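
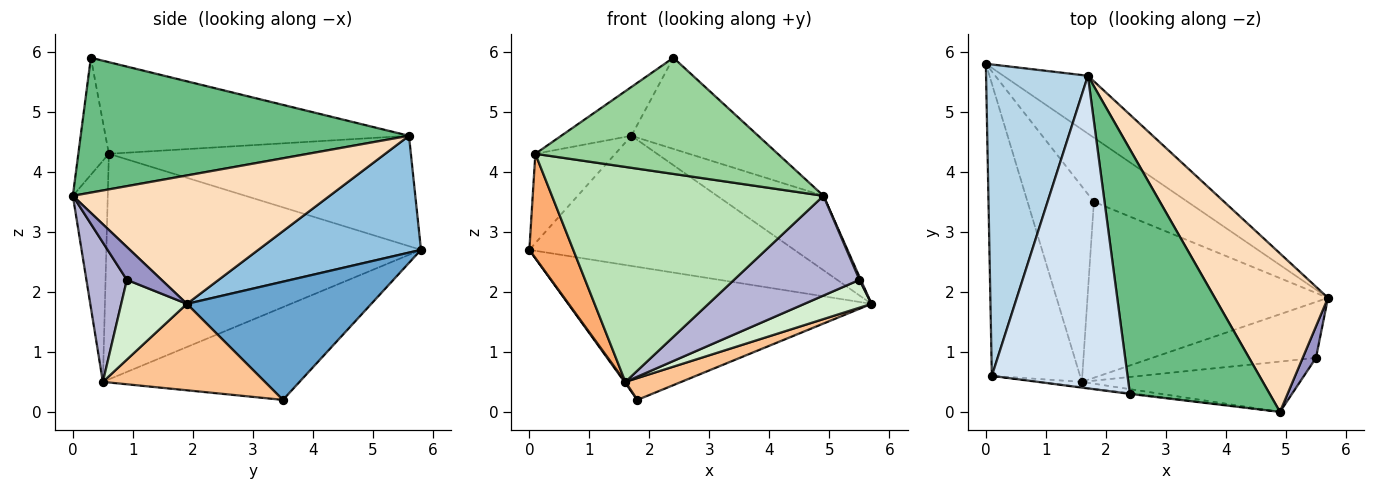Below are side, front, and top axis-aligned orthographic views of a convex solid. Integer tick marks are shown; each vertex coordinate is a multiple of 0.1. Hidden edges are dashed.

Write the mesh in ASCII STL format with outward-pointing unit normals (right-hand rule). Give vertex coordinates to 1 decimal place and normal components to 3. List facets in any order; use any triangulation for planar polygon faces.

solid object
 facet normal 0.480 0.790 -0.381
  outer loop
   vertex 1.8 3.5 0.2
   vertex 0.0 5.8 2.7
   vertex 5.7 1.9 1.8
  endloop
 endfacet
 facet normal 0.489 0.797 -0.354
  outer loop
   vertex 1.7 5.6 4.6
   vertex 5.7 1.9 1.8
   vertex 0.0 5.8 2.7
  endloop
 endfacet
 facet normal -0.721 0.191 0.666
  outer loop
   vertex 1.7 5.6 4.6
   vertex 0.0 5.8 2.7
   vertex 0.1 0.6 4.3
  endloop
 endfacet
 facet normal -0.555 0.128 0.822
  outer loop
   vertex 1.7 5.6 4.6
   vertex 0.1 0.6 4.3
   vertex 2.4 0.3 5.9
  endloop
 endfacet
 facet normal -0.813 -0.004 -0.582
  outer loop
   vertex 1.6 0.5 0.5
   vertex 0.0 5.8 2.7
   vertex 1.8 3.5 0.2
  endloop
 endfacet
 facet normal -0.924 -0.129 -0.361
  outer loop
   vertex 1.6 0.5 0.5
   vertex 0.1 0.6 4.3
   vertex 0.0 5.8 2.7
  endloop
 endfacet
 facet normal 0.336 -0.116 -0.935
  outer loop
   vertex 1.6 0.5 0.5
   vertex 1.8 3.5 0.2
   vertex 5.7 1.9 1.8
  endloop
 endfacet
 facet normal 0.716 0.297 0.631
  outer loop
   vertex 4.9 0.0 3.6
   vertex 5.7 1.9 1.8
   vertex 1.7 5.6 4.6
  endloop
 endfacet
 facet normal 0.671 0.259 0.695
  outer loop
   vertex 4.9 0.0 3.6
   vertex 1.7 5.6 4.6
   vertex 2.4 0.3 5.9
  endloop
 endfacet
 facet normal -0.125 -0.992 -0.006
  outer loop
   vertex 4.9 0.0 3.6
   vertex 2.4 0.3 5.9
   vertex 0.1 0.6 4.3
  endloop
 endfacet
 facet normal -0.127 -0.992 -0.024
  outer loop
   vertex 4.9 0.0 3.6
   vertex 0.1 0.6 4.3
   vertex 1.6 0.5 0.5
  endloop
 endfacet
 facet normal 0.400 -0.408 -0.821
  outer loop
   vertex 5.5 0.9 2.2
   vertex 1.6 0.5 0.5
   vertex 5.7 1.9 1.8
  endloop
 endfacet
 facet normal 0.927 -0.036 0.374
  outer loop
   vertex 5.5 0.9 2.2
   vertex 5.7 1.9 1.8
   vertex 4.9 0.0 3.6
  endloop
 endfacet
 facet normal 0.277 -0.858 -0.433
  outer loop
   vertex 5.5 0.9 2.2
   vertex 4.9 0.0 3.6
   vertex 1.6 0.5 0.5
  endloop
 endfacet
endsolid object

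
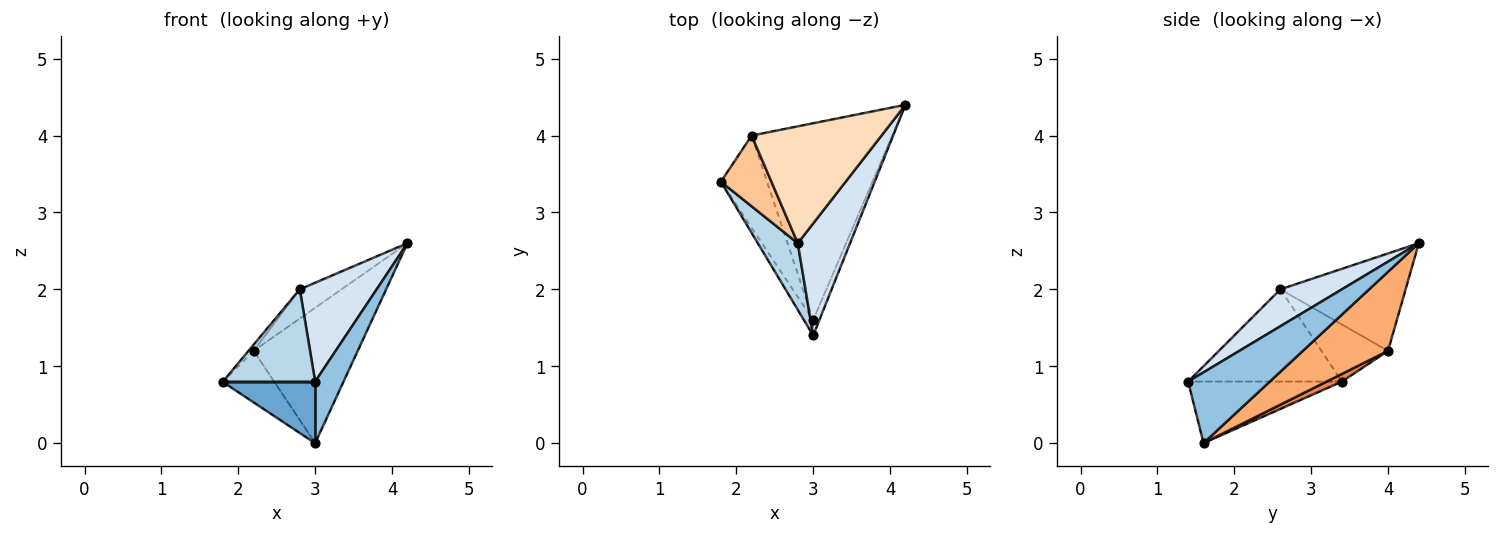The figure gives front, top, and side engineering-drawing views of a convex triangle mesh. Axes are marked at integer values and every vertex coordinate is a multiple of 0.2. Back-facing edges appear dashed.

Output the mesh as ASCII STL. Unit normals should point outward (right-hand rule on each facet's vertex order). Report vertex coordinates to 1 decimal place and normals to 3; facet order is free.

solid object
 facet normal -0.850 -0.510 -0.128
  outer loop
   vertex 3.0 1.6 0.0
   vertex 3.0 1.4 0.8
   vertex 1.8 3.4 0.8
  endloop
 endfacet
 facet normal 0.941 -0.327 -0.082
  outer loop
   vertex 3.0 1.6 0.0
   vertex 4.2 4.4 2.6
   vertex 3.0 1.4 0.8
  endloop
 endfacet
 facet normal -0.804 -0.482 0.348
  outer loop
   vertex 2.8 2.6 2.0
   vertex 1.8 3.4 0.8
   vertex 3.0 1.4 0.8
  endloop
 endfacet
 facet normal 0.468 -0.585 0.663
  outer loop
   vertex 2.8 2.6 2.0
   vertex 3.0 1.4 0.8
   vertex 4.2 4.4 2.6
  endloop
 endfacet
 facet normal 0.144 0.481 -0.865
  outer loop
   vertex 2.2 4.0 1.2
   vertex 3.0 1.6 0.0
   vertex 1.8 3.4 0.8
  endloop
 endfacet
 facet normal 0.421 0.514 -0.748
  outer loop
   vertex 2.2 4.0 1.2
   vertex 4.2 4.4 2.6
   vertex 3.0 1.6 0.0
  endloop
 endfacet
 facet normal -0.748 0.058 0.661
  outer loop
   vertex 2.2 4.0 1.2
   vertex 1.8 3.4 0.8
   vertex 2.8 2.6 2.0
  endloop
 endfacet
 facet normal -0.588 0.196 0.784
  outer loop
   vertex 2.2 4.0 1.2
   vertex 2.8 2.6 2.0
   vertex 4.2 4.4 2.6
  endloop
 endfacet
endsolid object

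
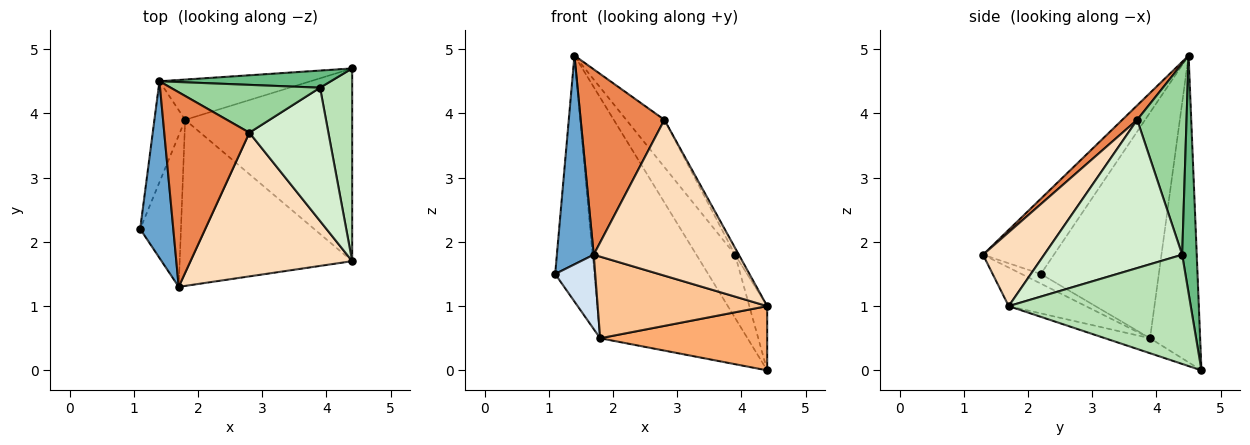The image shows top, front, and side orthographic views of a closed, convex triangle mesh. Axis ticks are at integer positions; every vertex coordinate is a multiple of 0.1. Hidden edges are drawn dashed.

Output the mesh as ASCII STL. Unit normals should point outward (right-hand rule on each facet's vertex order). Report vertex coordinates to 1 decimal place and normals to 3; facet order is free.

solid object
 facet normal -0.826 -0.430 0.364
  outer loop
   vertex 1.7 1.3 1.8
   vertex 1.4 4.5 4.9
   vertex 1.1 2.2 1.5
  endloop
 endfacet
 facet normal -0.941 0.312 -0.128
  outer loop
   vertex 1.8 3.9 0.5
   vertex 1.1 2.2 1.5
   vertex 1.4 4.5 4.9
  endloop
 endfacet
 facet normal -0.318 0.935 -0.156
  outer loop
   vertex 1.8 3.9 0.5
   vertex 1.4 4.5 4.9
   vertex 4.4 4.7 0.0
  endloop
 endfacet
 facet normal -0.208 -0.431 -0.878
  outer loop
   vertex 1.8 3.9 0.5
   vertex 1.7 1.3 1.8
   vertex 1.1 2.2 1.5
  endloop
 endfacet
 facet normal 0.122 -0.685 0.719
  outer loop
   vertex 2.8 3.7 3.9
   vertex 1.4 4.5 4.9
   vertex 1.7 1.3 1.8
  endloop
 endfacet
 facet normal -0.085 -0.315 -0.945
  outer loop
   vertex 4.4 1.7 1.0
   vertex 1.8 3.9 0.5
   vertex 4.4 4.7 0.0
  endloop
 endfacet
 facet normal -0.197 -0.432 -0.880
  outer loop
   vertex 4.4 1.7 1.0
   vertex 1.7 1.3 1.8
   vertex 1.8 3.9 0.5
  endloop
 endfacet
 facet normal 0.296 -0.702 0.648
  outer loop
   vertex 4.4 1.7 1.0
   vertex 2.8 3.7 3.9
   vertex 1.7 1.3 1.8
  endloop
 endfacet
 facet normal 0.341 0.907 0.246
  outer loop
   vertex 3.9 4.4 1.8
   vertex 4.4 4.7 0.0
   vertex 1.4 4.5 4.9
  endloop
 endfacet
 facet normal 0.673 0.520 0.526
  outer loop
   vertex 3.9 4.4 1.8
   vertex 1.4 4.5 4.9
   vertex 2.8 3.7 3.9
  endloop
 endfacet
 facet normal 0.955 0.094 0.281
  outer loop
   vertex 3.9 4.4 1.8
   vertex 4.4 1.7 1.0
   vertex 4.4 4.7 0.0
  endloop
 endfacet
 facet normal 0.882 0.024 0.470
  outer loop
   vertex 3.9 4.4 1.8
   vertex 2.8 3.7 3.9
   vertex 4.4 1.7 1.0
  endloop
 endfacet
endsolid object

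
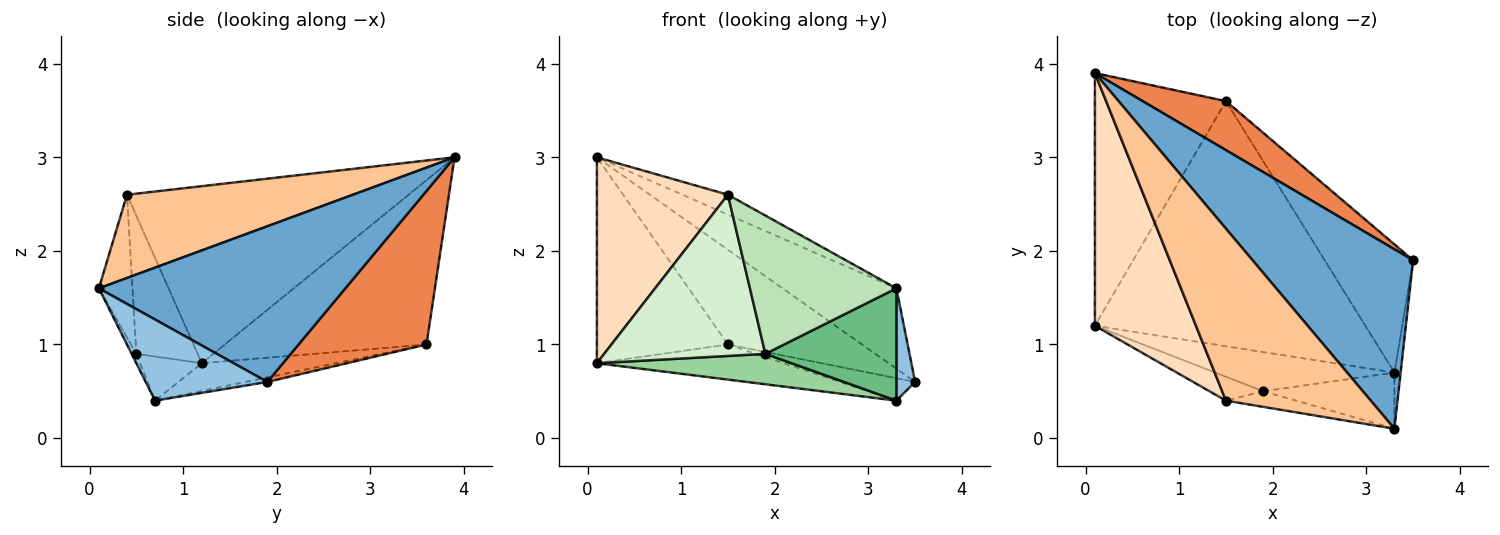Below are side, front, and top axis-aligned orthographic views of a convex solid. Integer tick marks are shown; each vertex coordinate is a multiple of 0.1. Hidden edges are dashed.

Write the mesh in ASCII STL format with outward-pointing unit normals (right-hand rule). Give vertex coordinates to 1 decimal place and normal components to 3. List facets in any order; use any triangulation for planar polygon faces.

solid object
 facet normal 0.663 0.306 0.684
  outer loop
   vertex 3.3 0.1 1.6
   vertex 3.5 1.9 0.6
   vertex 0.1 3.9 3.0
  endloop
 endfacet
 facet normal 0.986 -0.152 -0.076
  outer loop
   vertex 3.3 0.7 0.4
   vertex 3.5 1.9 0.6
   vertex 3.3 0.1 1.6
  endloop
 endfacet
 facet normal -0.050 0.172 -0.984
  outer loop
   vertex 1.5 3.6 1.0
   vertex 3.5 1.9 0.6
   vertex 3.3 0.7 0.4
  endloop
 endfacet
 facet normal -0.101 0.141 -0.985
  outer loop
   vertex 1.5 3.6 1.0
   vertex 3.3 0.7 0.4
   vertex 0.1 1.2 0.8
  endloop
 endfacet
 facet normal 0.646 0.678 0.351
  outer loop
   vertex 1.5 3.6 1.0
   vertex 0.1 3.9 3.0
   vertex 3.5 1.9 0.6
  endloop
 endfacet
 facet normal -0.697 0.453 -0.556
  outer loop
   vertex 1.5 3.6 1.0
   vertex 0.1 1.2 0.8
   vertex 0.1 3.9 3.0
  endloop
 endfacet
 facet normal 0.496 0.100 0.863
  outer loop
   vertex 1.5 0.4 2.6
   vertex 3.3 0.1 1.6
   vertex 0.1 3.9 3.0
  endloop
 endfacet
 facet normal -0.805 -0.375 0.460
  outer loop
   vertex 1.5 0.4 2.6
   vertex 0.1 3.9 3.0
   vertex 0.1 1.2 0.8
  endloop
 endfacet
 facet normal -0.032 -0.894 -0.447
  outer loop
   vertex 1.9 0.5 0.9
   vertex 3.3 0.7 0.4
   vertex 3.3 0.1 1.6
  endloop
 endfacet
 facet normal -0.191 -0.602 -0.775
  outer loop
   vertex 1.9 0.5 0.9
   vertex 0.1 1.2 0.8
   vertex 3.3 0.7 0.4
  endloop
 endfacet
 facet normal -0.222 -0.969 -0.109
  outer loop
   vertex 1.9 0.5 0.9
   vertex 3.3 0.1 1.6
   vertex 1.5 0.4 2.6
  endloop
 endfacet
 facet normal -0.352 -0.926 -0.137
  outer loop
   vertex 1.9 0.5 0.9
   vertex 1.5 0.4 2.6
   vertex 0.1 1.2 0.8
  endloop
 endfacet
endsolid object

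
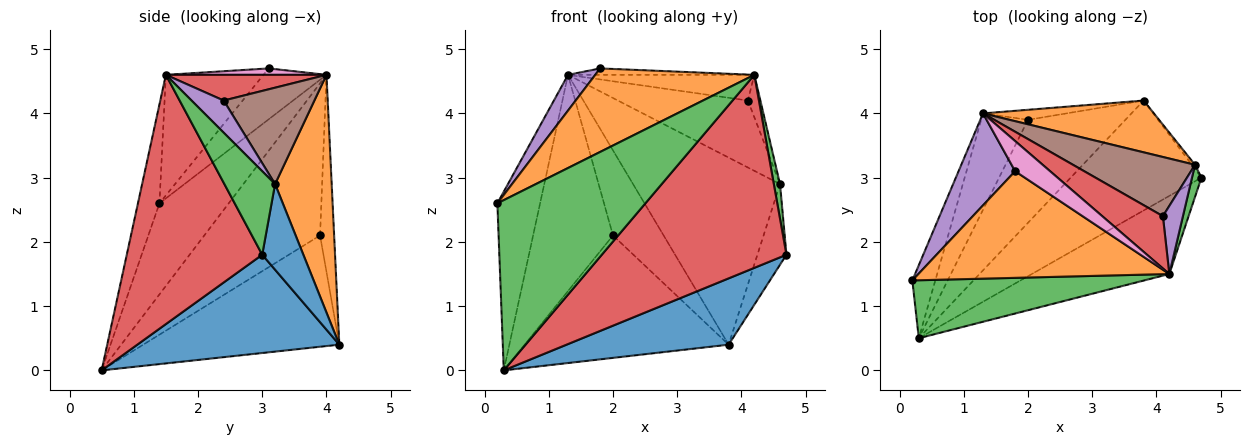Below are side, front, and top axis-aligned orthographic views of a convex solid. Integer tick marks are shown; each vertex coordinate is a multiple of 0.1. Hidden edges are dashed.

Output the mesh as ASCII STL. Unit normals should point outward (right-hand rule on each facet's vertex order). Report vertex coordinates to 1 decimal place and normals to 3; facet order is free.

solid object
 facet normal 0.541 -0.434 -0.720
  outer loop
   vertex 0.3 0.5 0.0
   vertex 3.8 4.2 0.4
   vertex 4.7 3.0 1.8
  endloop
 endfacet
 facet normal -0.354 -0.577 0.736
  outer loop
   vertex 4.2 1.5 4.6
   vertex 1.8 3.1 4.7
   vertex 0.2 1.4 2.6
  endloop
 endfacet
 facet normal -0.136 -0.938 0.319
  outer loop
   vertex 4.2 1.5 4.6
   vertex 0.2 1.4 2.6
   vertex 0.3 0.5 0.0
  endloop
 endfacet
 facet normal 0.562 -0.766 -0.310
  outer loop
   vertex 4.2 1.5 4.6
   vertex 0.3 0.5 0.0
   vertex 4.7 3.0 1.8
  endloop
 endfacet
 facet normal -0.643 -0.278 0.714
  outer loop
   vertex 1.3 4.0 4.6
   vertex 0.2 1.4 2.6
   vertex 1.8 3.1 4.7
  endloop
 endfacet
 facet normal -0.832 0.513 -0.210
  outer loop
   vertex 1.3 4.0 4.6
   vertex 0.3 0.5 0.0
   vertex 0.2 1.4 2.6
  endloop
 endfacet
 facet normal 0.177 0.205 0.963
  outer loop
   vertex 1.3 4.0 4.6
   vertex 1.8 3.1 4.7
   vertex 4.2 1.5 4.6
  endloop
 endfacet
 facet normal -0.592 0.617 -0.519
  outer loop
   vertex 2.0 3.9 2.1
   vertex 3.8 4.2 0.4
   vertex 0.3 0.5 0.0
  endloop
 endfacet
 facet normal -0.266 0.957 -0.113
  outer loop
   vertex 2.0 3.9 2.1
   vertex 1.3 4.0 4.6
   vertex 3.8 4.2 0.4
  endloop
 endfacet
 facet normal -0.798 0.551 -0.245
  outer loop
   vertex 2.0 3.9 2.1
   vertex 0.3 0.5 0.0
   vertex 1.3 4.0 4.6
  endloop
 endfacet
 facet normal 0.816 0.577 -0.031
  outer loop
   vertex 4.6 3.2 2.9
   vertex 4.7 3.0 1.8
   vertex 3.8 4.2 0.4
  endloop
 endfacet
 facet normal 0.348 0.904 0.250
  outer loop
   vertex 4.6 3.2 2.9
   vertex 3.8 4.2 0.4
   vertex 1.3 4.0 4.6
  endloop
 endfacet
 facet normal 0.986 -0.121 0.112
  outer loop
   vertex 4.6 3.2 2.9
   vertex 4.2 1.5 4.6
   vertex 4.7 3.0 1.8
  endloop
 endfacet
 facet normal 0.355 0.412 0.839
  outer loop
   vertex 4.1 2.4 4.2
   vertex 1.3 4.0 4.6
   vertex 4.2 1.5 4.6
  endloop
 endfacet
 facet normal 0.806 0.313 0.503
  outer loop
   vertex 4.1 2.4 4.2
   vertex 4.2 1.5 4.6
   vertex 4.6 3.2 2.9
  endloop
 endfacet
 facet normal 0.463 0.664 0.587
  outer loop
   vertex 4.1 2.4 4.2
   vertex 4.6 3.2 2.9
   vertex 1.3 4.0 4.6
  endloop
 endfacet
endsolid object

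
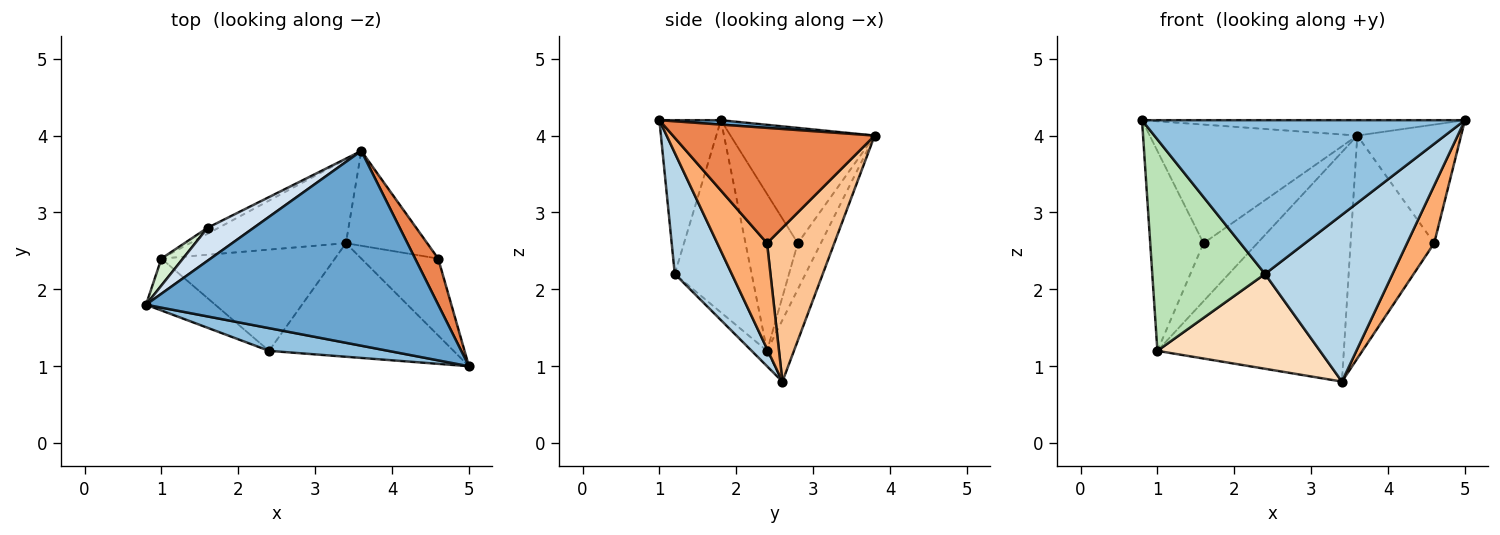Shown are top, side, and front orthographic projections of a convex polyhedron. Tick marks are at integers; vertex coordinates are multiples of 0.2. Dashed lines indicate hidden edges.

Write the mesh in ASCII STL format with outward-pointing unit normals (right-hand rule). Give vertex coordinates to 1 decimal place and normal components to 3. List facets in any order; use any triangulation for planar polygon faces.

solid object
 facet normal 0.015 0.079 0.997
  outer loop
   vertex 3.6 3.8 4.0
   vertex 0.8 1.8 4.2
   vertex 5.0 1.0 4.2
  endloop
 endfacet
 facet normal -0.185 -0.972 0.144
  outer loop
   vertex 2.4 1.2 2.2
   vertex 5.0 1.0 4.2
   vertex 0.8 1.8 4.2
  endloop
 endfacet
 facet normal 0.346 -0.775 -0.528
  outer loop
   vertex 2.4 1.2 2.2
   vertex 3.4 2.6 0.8
   vertex 5.0 1.0 4.2
  endloop
 endfacet
 facet normal -0.556 0.801 0.222
  outer loop
   vertex 1.6 2.8 2.6
   vertex 0.8 1.8 4.2
   vertex 3.6 3.8 4.0
  endloop
 endfacet
 facet normal 0.876 0.450 0.175
  outer loop
   vertex 4.6 2.4 2.6
   vertex 3.6 3.8 4.0
   vertex 5.0 1.0 4.2
  endloop
 endfacet
 facet normal 0.740 -0.404 -0.538
  outer loop
   vertex 4.6 2.4 2.6
   vertex 5.0 1.0 4.2
   vertex 3.4 2.6 0.8
  endloop
 endfacet
 facet normal 0.595 0.740 -0.315
  outer loop
   vertex 4.6 2.4 2.6
   vertex 3.4 2.6 0.8
   vertex 3.6 3.8 4.0
  endloop
 endfacet
 facet normal -0.065 -0.682 -0.728
  outer loop
   vertex 1.0 2.4 1.2
   vertex 3.4 2.6 0.8
   vertex 2.4 1.2 2.2
  endloop
 endfacet
 facet normal -0.134 0.931 -0.341
  outer loop
   vertex 1.0 2.4 1.2
   vertex 3.6 3.8 4.0
   vertex 3.4 2.6 0.8
  endloop
 endfacet
 facet normal -0.392 0.915 -0.093
  outer loop
   vertex 1.0 2.4 1.2
   vertex 1.6 2.8 2.6
   vertex 3.6 3.8 4.0
  endloop
 endfacet
 facet normal -0.552 -0.810 -0.199
  outer loop
   vertex 1.0 2.4 1.2
   vertex 2.4 1.2 2.2
   vertex 0.8 1.8 4.2
  endloop
 endfacet
 facet normal -0.697 0.711 0.096
  outer loop
   vertex 1.0 2.4 1.2
   vertex 0.8 1.8 4.2
   vertex 1.6 2.8 2.6
  endloop
 endfacet
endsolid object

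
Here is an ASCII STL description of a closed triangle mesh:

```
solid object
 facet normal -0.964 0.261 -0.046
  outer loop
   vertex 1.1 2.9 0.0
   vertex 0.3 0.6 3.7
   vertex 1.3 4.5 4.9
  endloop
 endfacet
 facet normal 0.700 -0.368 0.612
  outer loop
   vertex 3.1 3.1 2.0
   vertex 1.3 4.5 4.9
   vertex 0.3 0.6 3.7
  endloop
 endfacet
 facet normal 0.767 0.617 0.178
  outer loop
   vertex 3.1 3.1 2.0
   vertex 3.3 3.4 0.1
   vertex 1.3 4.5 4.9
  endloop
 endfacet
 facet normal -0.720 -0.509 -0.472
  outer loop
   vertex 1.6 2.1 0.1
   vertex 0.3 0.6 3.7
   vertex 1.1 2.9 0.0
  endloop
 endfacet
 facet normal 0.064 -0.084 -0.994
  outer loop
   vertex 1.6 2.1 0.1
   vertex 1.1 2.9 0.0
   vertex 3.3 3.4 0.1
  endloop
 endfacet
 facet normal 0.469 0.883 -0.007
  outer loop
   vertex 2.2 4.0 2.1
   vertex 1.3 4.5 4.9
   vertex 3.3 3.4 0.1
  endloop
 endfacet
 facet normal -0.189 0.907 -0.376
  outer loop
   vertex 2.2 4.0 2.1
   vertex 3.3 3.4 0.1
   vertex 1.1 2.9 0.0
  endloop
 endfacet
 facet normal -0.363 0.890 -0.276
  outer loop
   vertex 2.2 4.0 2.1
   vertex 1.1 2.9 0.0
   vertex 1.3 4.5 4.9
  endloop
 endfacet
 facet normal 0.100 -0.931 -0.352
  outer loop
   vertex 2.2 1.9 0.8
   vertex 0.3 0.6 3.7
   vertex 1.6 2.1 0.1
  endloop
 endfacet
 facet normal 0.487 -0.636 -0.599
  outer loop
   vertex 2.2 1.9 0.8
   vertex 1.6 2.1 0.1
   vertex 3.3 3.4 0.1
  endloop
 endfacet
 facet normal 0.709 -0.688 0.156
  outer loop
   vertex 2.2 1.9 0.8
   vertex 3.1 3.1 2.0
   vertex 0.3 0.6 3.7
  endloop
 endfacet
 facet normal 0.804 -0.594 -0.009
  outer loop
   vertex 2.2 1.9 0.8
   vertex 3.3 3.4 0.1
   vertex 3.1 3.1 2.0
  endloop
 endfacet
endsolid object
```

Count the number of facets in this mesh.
12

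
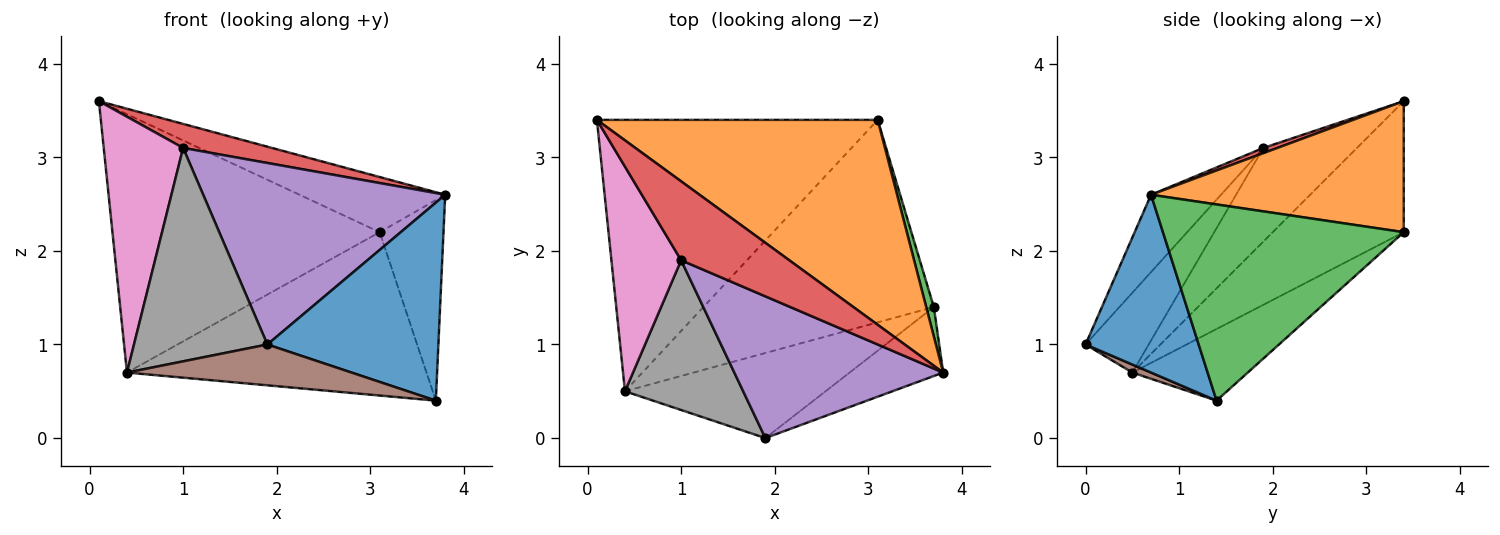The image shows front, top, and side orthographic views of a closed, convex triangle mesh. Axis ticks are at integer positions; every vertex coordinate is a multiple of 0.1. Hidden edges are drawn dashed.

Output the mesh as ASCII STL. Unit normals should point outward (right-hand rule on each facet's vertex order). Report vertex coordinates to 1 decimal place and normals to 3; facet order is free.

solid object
 facet normal 0.530 -0.801 -0.279
  outer loop
   vertex 3.7 1.4 0.4
   vertex 3.8 0.7 2.6
   vertex 1.9 0.0 1.0
  endloop
 endfacet
 facet normal 0.411 0.237 0.880
  outer loop
   vertex 3.1 3.4 2.2
   vertex 0.1 3.4 3.6
   vertex 3.8 0.7 2.6
  endloop
 endfacet
 facet normal 0.966 0.256 0.038
  outer loop
   vertex 3.1 3.4 2.2
   vertex 3.8 0.7 2.6
   vertex 3.7 1.4 0.4
  endloop
 endfacet
 facet normal 0.046 -0.291 0.956
  outer loop
   vertex 1.0 1.9 3.1
   vertex 3.8 0.7 2.6
   vertex 0.1 3.4 3.6
  endloop
 endfacet
 facet normal -0.222 -0.768 0.600
  outer loop
   vertex 1.0 1.9 3.1
   vertex 1.9 0.0 1.0
   vertex 3.8 0.7 2.6
  endloop
 endfacet
 facet normal 0.036 -0.432 -0.901
  outer loop
   vertex 0.4 0.5 0.7
   vertex 3.7 1.4 0.4
   vertex 1.9 0.0 1.0
  endloop
 endfacet
 facet normal -0.663 -0.562 0.494
  outer loop
   vertex 0.4 0.5 0.7
   vertex 1.0 1.9 3.1
   vertex 0.1 3.4 3.6
  endloop
 endfacet
 facet normal -0.362 -0.763 0.536
  outer loop
   vertex 0.4 0.5 0.7
   vertex 1.9 0.0 1.0
   vertex 1.0 1.9 3.1
  endloop
 endfacet
 facet normal -0.320 0.653 -0.686
  outer loop
   vertex 0.4 0.5 0.7
   vertex 0.1 3.4 3.6
   vertex 3.1 3.4 2.2
  endloop
 endfacet
 facet normal -0.235 0.610 -0.756
  outer loop
   vertex 0.4 0.5 0.7
   vertex 3.1 3.4 2.2
   vertex 3.7 1.4 0.4
  endloop
 endfacet
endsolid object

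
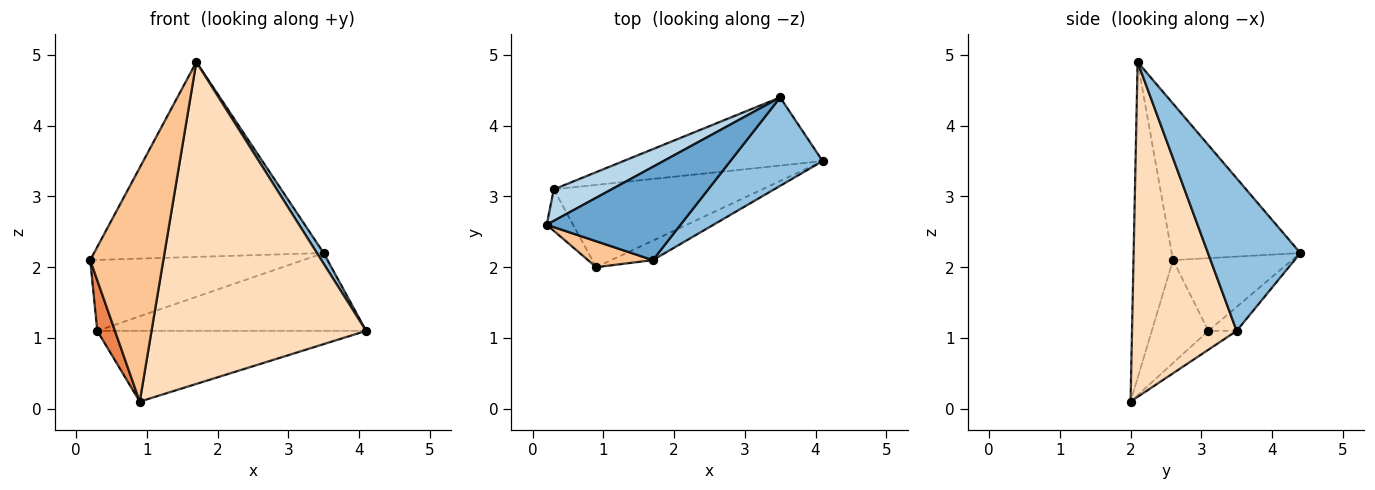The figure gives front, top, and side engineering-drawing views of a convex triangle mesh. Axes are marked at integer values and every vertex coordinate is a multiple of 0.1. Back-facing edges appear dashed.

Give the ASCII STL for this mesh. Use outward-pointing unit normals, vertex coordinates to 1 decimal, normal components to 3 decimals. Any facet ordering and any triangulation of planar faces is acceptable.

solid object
 facet normal -0.451 0.805 0.385
  outer loop
   vertex 1.7 2.1 4.9
   vertex 3.5 4.4 2.2
   vertex 0.2 2.6 2.1
  endloop
 endfacet
 facet normal 0.854 -0.062 0.517
  outer loop
   vertex 1.7 2.1 4.9
   vertex 4.1 3.5 1.1
   vertex 3.5 4.4 2.2
  endloop
 endfacet
 facet normal -0.455 0.814 0.361
  outer loop
   vertex 0.3 3.1 1.1
   vertex 0.2 2.6 2.1
   vertex 3.5 4.4 2.2
  endloop
 endfacet
 facet normal -0.079 0.750 -0.657
  outer loop
   vertex 0.3 3.1 1.1
   vertex 3.5 4.4 2.2
   vertex 4.1 3.5 1.1
  endloop
 endfacet
 facet normal -0.927 -0.290 -0.238
  outer loop
   vertex 0.9 2.0 0.1
   vertex 0.2 2.6 2.1
   vertex 0.3 3.1 1.1
  endloop
 endfacet
 facet normal -0.068 0.650 -0.757
  outer loop
   vertex 0.9 2.0 0.1
   vertex 0.3 3.1 1.1
   vertex 4.1 3.5 1.1
  endloop
 endfacet
 facet normal -0.473 -0.876 0.097
  outer loop
   vertex 0.9 2.0 0.1
   vertex 1.7 2.1 4.9
   vertex 0.2 2.6 2.1
  endloop
 endfacet
 facet normal 0.438 -0.898 -0.054
  outer loop
   vertex 0.9 2.0 0.1
   vertex 4.1 3.5 1.1
   vertex 1.7 2.1 4.9
  endloop
 endfacet
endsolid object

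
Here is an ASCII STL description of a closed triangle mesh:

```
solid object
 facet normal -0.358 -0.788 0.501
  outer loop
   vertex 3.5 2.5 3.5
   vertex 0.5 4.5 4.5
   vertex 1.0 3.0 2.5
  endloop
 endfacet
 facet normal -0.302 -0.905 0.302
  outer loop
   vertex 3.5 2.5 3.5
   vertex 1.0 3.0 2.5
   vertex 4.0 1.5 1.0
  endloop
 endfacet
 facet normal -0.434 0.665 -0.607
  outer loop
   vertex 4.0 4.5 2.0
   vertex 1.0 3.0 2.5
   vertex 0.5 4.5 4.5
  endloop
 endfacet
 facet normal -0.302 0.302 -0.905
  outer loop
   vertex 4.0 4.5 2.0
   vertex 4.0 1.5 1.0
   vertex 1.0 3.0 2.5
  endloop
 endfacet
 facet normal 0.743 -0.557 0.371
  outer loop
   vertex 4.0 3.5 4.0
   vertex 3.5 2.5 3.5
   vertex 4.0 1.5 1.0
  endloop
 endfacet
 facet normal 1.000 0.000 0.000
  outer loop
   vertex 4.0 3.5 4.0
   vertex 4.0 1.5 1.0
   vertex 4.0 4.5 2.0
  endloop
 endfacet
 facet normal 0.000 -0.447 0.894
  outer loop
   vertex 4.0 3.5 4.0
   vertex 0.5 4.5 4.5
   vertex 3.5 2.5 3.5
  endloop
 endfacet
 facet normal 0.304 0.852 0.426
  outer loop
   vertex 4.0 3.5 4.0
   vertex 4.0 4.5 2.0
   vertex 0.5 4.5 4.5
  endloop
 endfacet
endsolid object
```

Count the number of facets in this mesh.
8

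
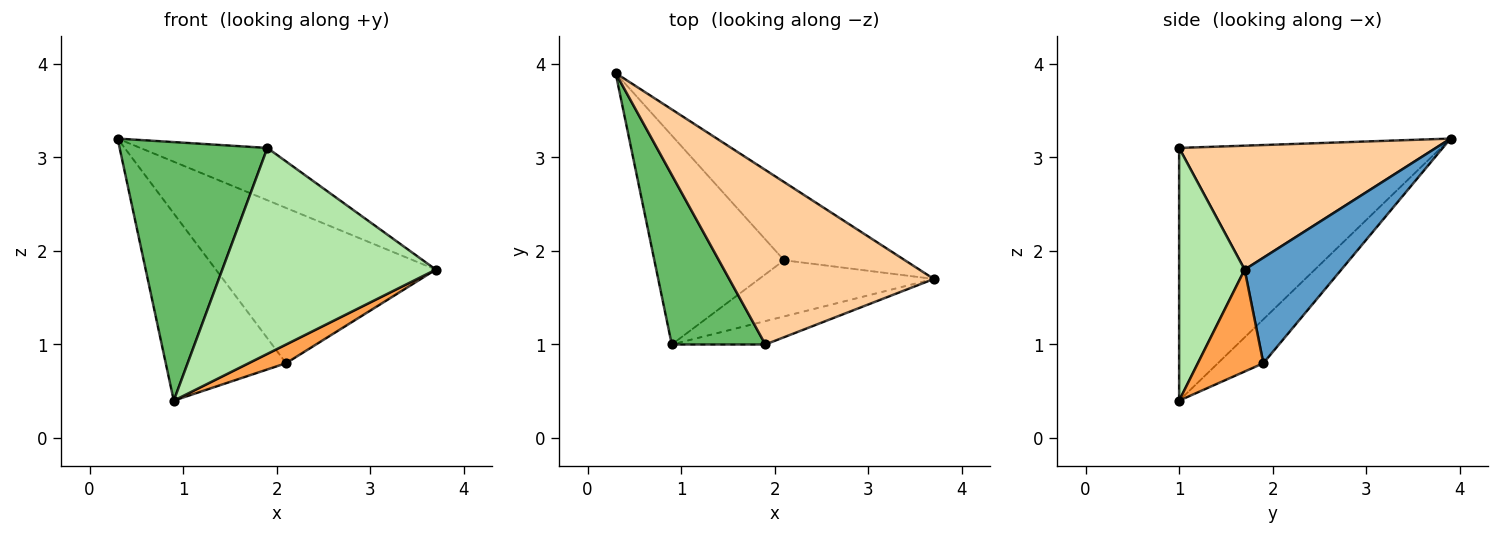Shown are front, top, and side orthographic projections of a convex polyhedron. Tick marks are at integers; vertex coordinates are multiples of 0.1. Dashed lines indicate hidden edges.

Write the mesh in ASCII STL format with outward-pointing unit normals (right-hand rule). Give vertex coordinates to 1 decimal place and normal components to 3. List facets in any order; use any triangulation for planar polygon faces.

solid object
 facet normal 0.366 0.831 -0.419
  outer loop
   vertex 2.1 1.9 0.8
   vertex 0.3 3.9 3.2
   vertex 3.7 1.7 1.8
  endloop
 endfacet
 facet normal -0.244 0.647 -0.722
  outer loop
   vertex 2.1 1.9 0.8
   vertex 0.9 1.0 0.4
   vertex 0.3 3.9 3.2
  endloop
 endfacet
 facet normal 0.484 -0.277 -0.830
  outer loop
   vertex 2.1 1.9 0.8
   vertex 3.7 1.7 1.8
   vertex 0.9 1.0 0.4
  endloop
 endfacet
 facet normal 0.502 0.248 0.829
  outer loop
   vertex 1.9 1.0 3.1
   vertex 3.7 1.7 1.8
   vertex 0.3 3.9 3.2
  endloop
 endfacet
 facet normal -0.829 -0.468 0.307
  outer loop
   vertex 1.9 1.0 3.1
   vertex 0.3 3.9 3.2
   vertex 0.9 1.0 0.4
  endloop
 endfacet
 facet normal 0.292 -0.950 -0.108
  outer loop
   vertex 1.9 1.0 3.1
   vertex 0.9 1.0 0.4
   vertex 3.7 1.7 1.8
  endloop
 endfacet
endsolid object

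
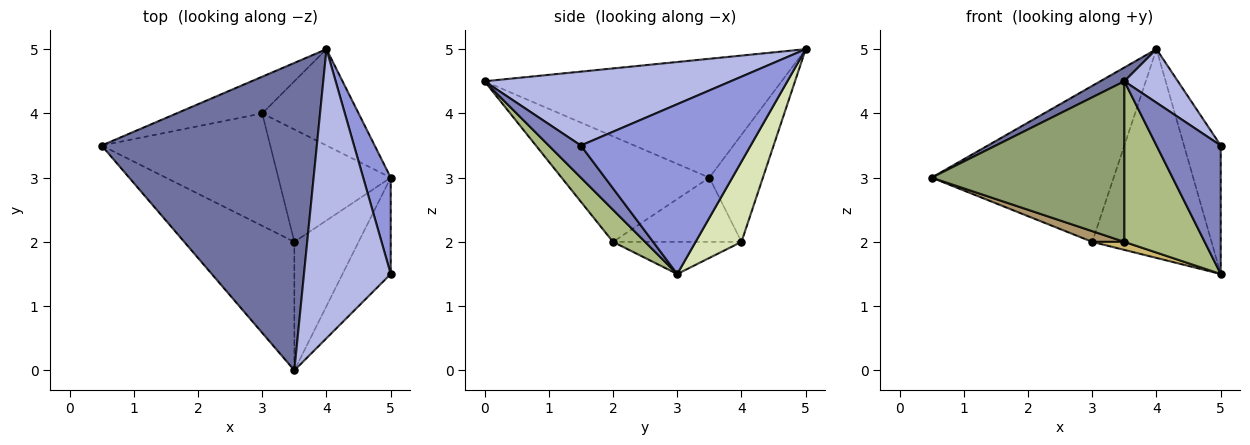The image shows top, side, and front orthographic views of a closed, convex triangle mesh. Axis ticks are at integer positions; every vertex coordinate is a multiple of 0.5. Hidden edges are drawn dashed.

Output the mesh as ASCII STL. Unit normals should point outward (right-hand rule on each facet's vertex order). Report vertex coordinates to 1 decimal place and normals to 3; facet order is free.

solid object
 facet normal -0.483 -0.039 0.875
  outer loop
   vertex 4.0 5.0 5.0
   vertex 0.5 3.5 3.0
   vertex 3.5 0.0 4.5
  endloop
 endfacet
 facet normal 0.371 -0.743 -0.557
  outer loop
   vertex 5.0 1.5 3.5
   vertex 3.5 0.0 4.5
   vertex 5.0 3.0 1.5
  endloop
 endfacet
 facet normal 0.965 0.209 0.157
  outer loop
   vertex 5.0 1.5 3.5
   vertex 5.0 3.0 1.5
   vertex 4.0 5.0 5.0
  endloop
 endfacet
 facet normal 0.642 -0.140 0.754
  outer loop
   vertex 5.0 1.5 3.5
   vertex 4.0 5.0 5.0
   vertex 3.5 0.0 4.5
  endloop
 endfacet
 facet normal -0.514 -0.670 -0.536
  outer loop
   vertex 3.5 2.0 2.0
   vertex 3.5 0.0 4.5
   vertex 0.5 3.5 3.0
  endloop
 endfacet
 facet normal 0.298 -0.745 -0.596
  outer loop
   vertex 3.5 2.0 2.0
   vertex 5.0 3.0 1.5
   vertex 3.5 0.0 4.5
  endloop
 endfacet
 facet normal -0.275 0.936 -0.220
  outer loop
   vertex 3.0 4.0 2.0
   vertex 0.5 3.5 3.0
   vertex 4.0 5.0 5.0
  endloop
 endfacet
 facet normal 0.330 0.857 -0.396
  outer loop
   vertex 3.0 4.0 2.0
   vertex 4.0 5.0 5.0
   vertex 5.0 3.0 1.5
  endloop
 endfacet
 facet normal -0.355 -0.089 -0.931
  outer loop
   vertex 3.0 4.0 2.0
   vertex 3.5 2.0 2.0
   vertex 0.5 3.5 3.0
  endloop
 endfacet
 facet normal -0.274 -0.069 -0.959
  outer loop
   vertex 3.0 4.0 2.0
   vertex 5.0 3.0 1.5
   vertex 3.5 2.0 2.0
  endloop
 endfacet
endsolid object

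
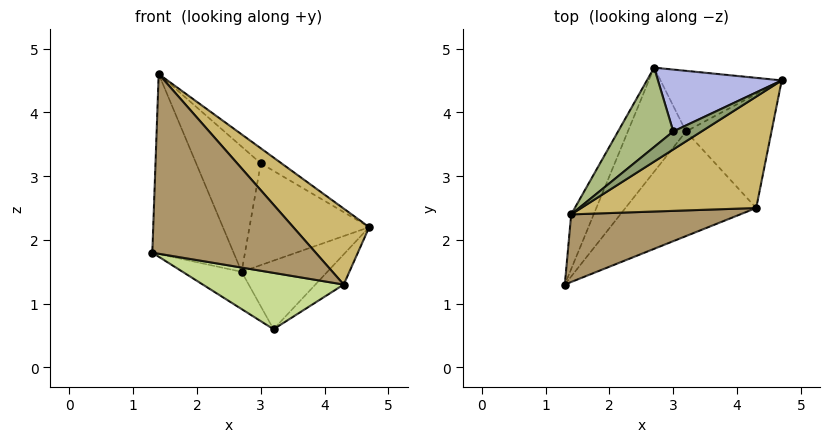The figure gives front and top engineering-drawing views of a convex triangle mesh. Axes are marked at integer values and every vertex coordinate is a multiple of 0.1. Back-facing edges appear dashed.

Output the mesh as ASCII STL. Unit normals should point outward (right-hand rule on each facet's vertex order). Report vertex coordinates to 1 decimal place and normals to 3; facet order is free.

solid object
 facet normal -0.922 0.370 -0.112
  outer loop
   vertex 1.4 2.4 4.6
   vertex 2.7 4.7 1.5
   vertex 1.3 1.3 1.8
  endloop
 endfacet
 facet normal -0.714 0.236 -0.659
  outer loop
   vertex 3.2 3.7 0.6
   vertex 1.3 1.3 1.8
   vertex 2.7 4.7 1.5
  endloop
 endfacet
 facet normal 0.293 0.716 -0.633
  outer loop
   vertex 3.2 3.7 0.6
   vertex 2.7 4.7 1.5
   vertex 4.7 4.5 2.2
  endloop
 endfacet
 facet normal -0.096 0.850 0.517
  outer loop
   vertex 3.0 3.7 3.2
   vertex 4.7 4.5 2.2
   vertex 2.7 4.7 1.5
  endloop
 endfacet
 facet normal 0.147 0.636 0.758
  outer loop
   vertex 3.0 3.7 3.2
   vertex 1.4 2.4 4.6
   vertex 4.7 4.5 2.2
  endloop
 endfacet
 facet normal -0.213 0.825 0.523
  outer loop
   vertex 3.0 3.7 3.2
   vertex 2.7 4.7 1.5
   vertex 1.4 2.4 4.6
  endloop
 endfacet
 facet normal 0.043 -0.474 -0.880
  outer loop
   vertex 4.3 2.5 1.3
   vertex 1.3 1.3 1.8
   vertex 3.2 3.7 0.6
  endloop
 endfacet
 facet normal 0.667 0.191 -0.720
  outer loop
   vertex 4.3 2.5 1.3
   vertex 3.2 3.7 0.6
   vertex 4.7 4.5 2.2
  endloop
 endfacet
 facet normal 0.397 -0.859 0.323
  outer loop
   vertex 4.3 2.5 1.3
   vertex 1.4 2.4 4.6
   vertex 1.3 1.3 1.8
  endloop
 endfacet
 facet normal 0.692 -0.407 0.596
  outer loop
   vertex 4.3 2.5 1.3
   vertex 4.7 4.5 2.2
   vertex 1.4 2.4 4.6
  endloop
 endfacet
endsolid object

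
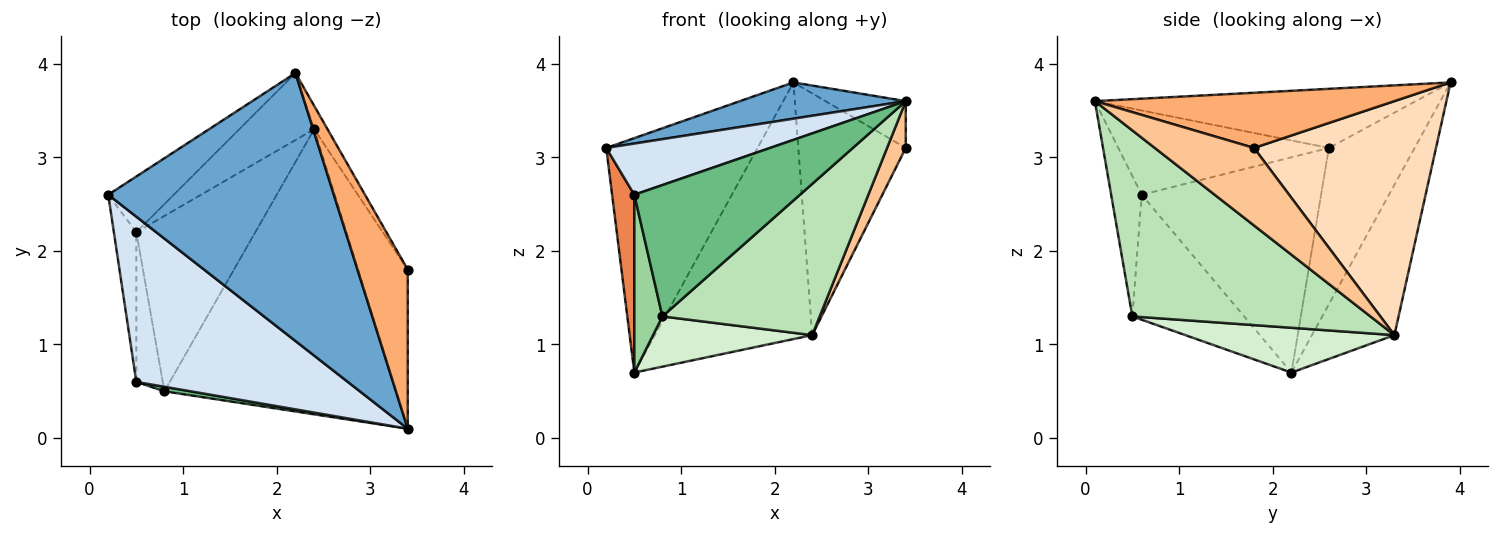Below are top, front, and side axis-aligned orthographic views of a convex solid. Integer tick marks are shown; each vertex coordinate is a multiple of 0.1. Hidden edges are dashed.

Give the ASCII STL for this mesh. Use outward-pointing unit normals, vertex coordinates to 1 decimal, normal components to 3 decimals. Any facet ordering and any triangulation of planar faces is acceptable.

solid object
 facet normal -0.251 -0.130 0.959
  outer loop
   vertex 2.2 3.9 3.8
   vertex 0.2 2.6 3.1
   vertex 3.4 0.1 3.6
  endloop
 endfacet
 facet normal -0.483 0.852 -0.202
  outer loop
   vertex 0.5 2.2 0.7
   vertex 0.2 2.6 3.1
   vertex 2.2 3.9 3.8
  endloop
 endfacet
 facet normal -0.452 0.863 -0.225
  outer loop
   vertex 2.4 3.3 1.1
   vertex 0.5 2.2 0.7
   vertex 2.2 3.9 3.8
  endloop
 endfacet
 facet normal -0.356 -0.277 0.893
  outer loop
   vertex 0.5 0.6 2.6
   vertex 3.4 0.1 3.6
   vertex 0.2 2.6 3.1
  endloop
 endfacet
 facet normal -0.987 -0.122 -0.103
  outer loop
   vertex 0.5 0.6 2.6
   vertex 0.2 2.6 3.1
   vertex 0.5 2.2 0.7
  endloop
 endfacet
 facet normal 0.725 0.194 0.661
  outer loop
   vertex 3.4 1.8 3.1
   vertex 2.2 3.9 3.8
   vertex 3.4 0.1 3.6
  endloop
 endfacet
 facet normal 0.831 -0.157 -0.533
  outer loop
   vertex 3.4 1.8 3.1
   vertex 3.4 0.1 3.6
   vertex 2.4 3.3 1.1
  endloop
 endfacet
 facet normal 0.860 0.508 -0.049
  outer loop
   vertex 3.4 1.8 3.1
   vertex 2.4 3.3 1.1
   vertex 2.2 3.9 3.8
  endloop
 endfacet
 facet normal -0.181 -0.983 0.034
  outer loop
   vertex 0.8 0.5 1.3
   vertex 3.4 0.1 3.6
   vertex 0.5 0.6 2.6
  endloop
 endfacet
 facet normal -0.950 -0.239 -0.201
  outer loop
   vertex 0.8 0.5 1.3
   vertex 0.5 0.6 2.6
   vertex 0.5 2.2 0.7
  endloop
 endfacet
 facet normal 0.579 -0.382 -0.721
  outer loop
   vertex 0.8 0.5 1.3
   vertex 2.4 3.3 1.1
   vertex 3.4 0.1 3.6
  endloop
 endfacet
 facet normal 0.340 -0.259 -0.904
  outer loop
   vertex 0.8 0.5 1.3
   vertex 0.5 2.2 0.7
   vertex 2.4 3.3 1.1
  endloop
 endfacet
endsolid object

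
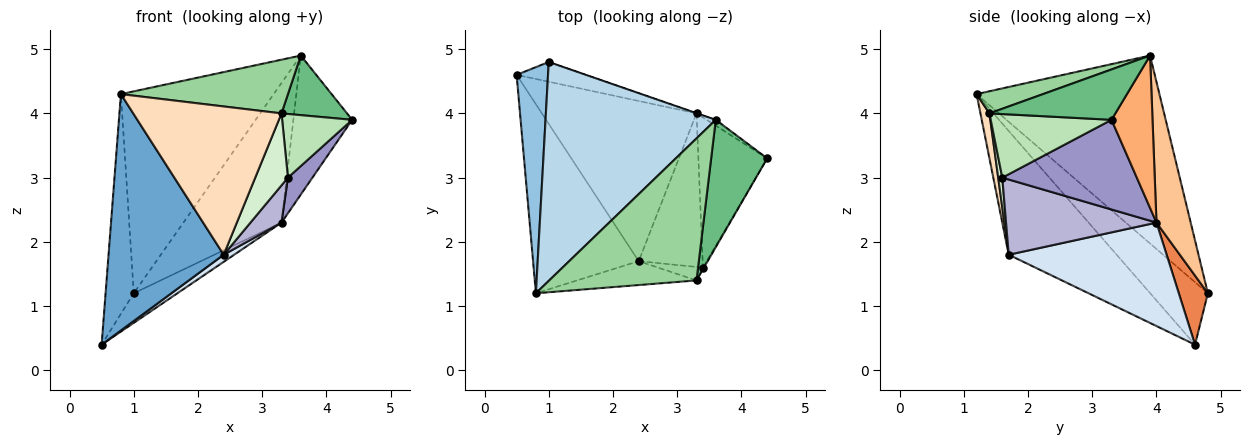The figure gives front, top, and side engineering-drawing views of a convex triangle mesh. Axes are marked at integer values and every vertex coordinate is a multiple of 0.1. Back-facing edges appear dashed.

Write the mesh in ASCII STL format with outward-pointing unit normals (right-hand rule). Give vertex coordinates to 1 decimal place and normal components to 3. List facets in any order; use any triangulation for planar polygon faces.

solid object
 facet normal -0.591 -0.630 -0.504
  outer loop
   vertex 2.4 1.7 1.8
   vertex 0.8 1.2 4.3
   vertex 0.5 4.6 0.4
  endloop
 endfacet
 facet normal -0.819 0.400 0.412
  outer loop
   vertex 1.0 4.8 1.2
   vertex 0.5 4.6 0.4
   vertex 0.8 1.2 4.3
  endloop
 endfacet
 facet normal -0.630 0.527 0.571
  outer loop
   vertex 1.0 4.8 1.2
   vertex 0.8 1.2 4.3
   vertex 3.6 3.9 4.9
  endloop
 endfacet
 facet normal 0.556 -0.037 -0.831
  outer loop
   vertex 3.3 4.0 2.3
   vertex 2.4 1.7 1.8
   vertex 0.5 4.6 0.4
  endloop
 endfacet
 facet normal 0.485 0.728 -0.485
  outer loop
   vertex 3.3 4.0 2.3
   vertex 0.5 4.6 0.4
   vertex 1.0 4.8 1.2
  endloop
 endfacet
 facet normal 0.572 0.820 -0.034
  outer loop
   vertex 3.3 4.0 2.3
   vertex 3.6 3.9 4.9
   vertex 4.4 3.3 3.9
  endloop
 endfacet
 facet normal 0.329 0.944 -0.002
  outer loop
   vertex 3.3 4.0 2.3
   vertex 1.0 4.8 1.2
   vertex 3.6 3.9 4.9
  endloop
 endfacet
 facet normal 0.060 -0.985 -0.159
  outer loop
   vertex 3.3 1.4 4.0
   vertex 0.8 1.2 4.3
   vertex 2.4 1.7 1.8
  endloop
 endfacet
 facet normal 0.631 -0.329 0.702
  outer loop
   vertex 3.3 1.4 4.0
   vertex 4.4 3.3 3.9
   vertex 3.6 3.9 4.9
  endloop
 endfacet
 facet normal 0.139 -0.350 0.926
  outer loop
   vertex 3.3 1.4 4.0
   vertex 3.6 3.9 4.9
   vertex 0.8 1.2 4.3
  endloop
 endfacet
 facet normal 0.865 -0.502 -0.014
  outer loop
   vertex 3.4 1.6 3.0
   vertex 4.4 3.3 3.9
   vertex 3.3 1.4 4.0
  endloop
 endfacet
 facet normal 0.122 -0.976 -0.183
  outer loop
   vertex 3.4 1.6 3.0
   vertex 3.3 1.4 4.0
   vertex 2.4 1.7 1.8
  endloop
 endfacet
 facet normal 0.785 -0.143 -0.602
  outer loop
   vertex 3.4 1.6 3.0
   vertex 3.3 4.0 2.3
   vertex 4.4 3.3 3.9
  endloop
 endfacet
 facet normal 0.752 -0.155 -0.640
  outer loop
   vertex 3.4 1.6 3.0
   vertex 2.4 1.7 1.8
   vertex 3.3 4.0 2.3
  endloop
 endfacet
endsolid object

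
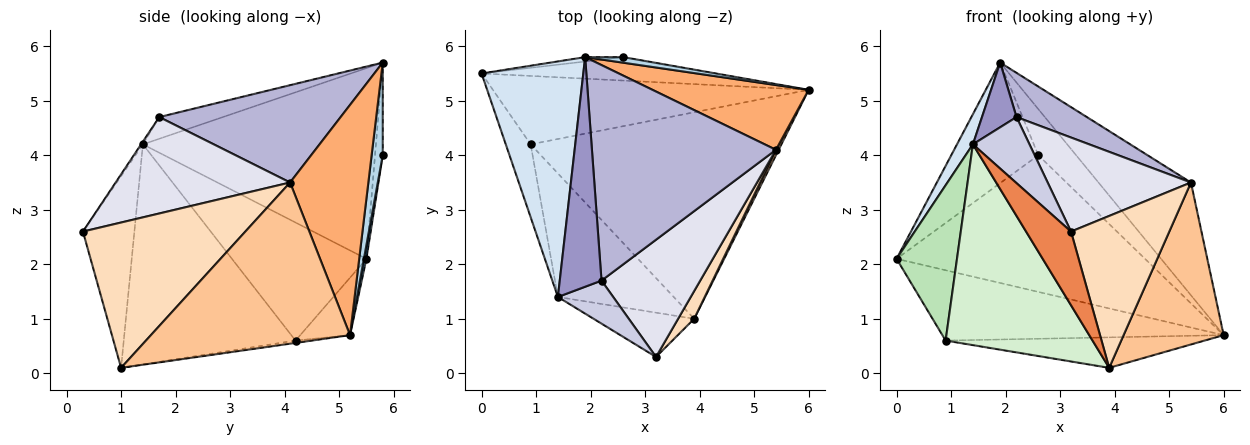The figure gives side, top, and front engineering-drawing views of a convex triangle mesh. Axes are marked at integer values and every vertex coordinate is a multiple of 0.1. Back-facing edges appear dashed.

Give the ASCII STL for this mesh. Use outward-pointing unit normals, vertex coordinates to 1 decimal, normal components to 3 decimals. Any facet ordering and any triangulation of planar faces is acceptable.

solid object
 facet normal 0.010 0.986 -0.169
  outer loop
   vertex 2.6 5.8 4.0
   vertex 6.0 5.2 0.7
   vertex 0.0 5.5 2.1
  endloop
 endfacet
 facet normal -0.088 0.995 -0.036
  outer loop
   vertex 2.6 5.8 4.0
   vertex 0.0 5.5 2.1
   vertex 1.9 5.8 5.7
  endloop
 endfacet
 facet normal 0.280 0.953 0.115
  outer loop
   vertex 2.6 5.8 4.0
   vertex 1.9 5.8 5.7
   vertex 6.0 5.2 0.7
  endloop
 endfacet
 facet normal -0.881 -0.060 0.470
  outer loop
   vertex 1.4 1.4 4.2
   vertex 1.9 5.8 5.7
   vertex 0.0 5.5 2.1
  endloop
 endfacet
 facet normal -0.700 -0.612 -0.367
  outer loop
   vertex 1.4 1.4 4.2
   vertex 3.9 1.0 0.1
   vertex 3.2 0.3 2.6
  endloop
 endfacet
 facet normal 0.592 0.699 0.401
  outer loop
   vertex 5.4 4.1 3.5
   vertex 6.0 5.2 0.7
   vertex 1.9 5.8 5.7
  endloop
 endfacet
 facet normal 0.893 -0.449 0.015
  outer loop
   vertex 5.4 4.1 3.5
   vertex 3.9 1.0 0.1
   vertex 6.0 5.2 0.7
  endloop
 endfacet
 facet normal 0.852 -0.515 0.094
  outer loop
   vertex 5.4 4.1 3.5
   vertex 3.2 0.3 2.6
   vertex 3.9 1.0 0.1
  endloop
 endfacet
 facet normal -0.126 0.711 -0.692
  outer loop
   vertex 0.9 4.2 0.6
   vertex 0.0 5.5 2.1
   vertex 6.0 5.2 0.7
  endloop
 endfacet
 facet normal -0.009 0.146 -0.989
  outer loop
   vertex 0.9 4.2 0.6
   vertex 6.0 5.2 0.7
   vertex 3.9 1.0 0.1
  endloop
 endfacet
 facet normal -0.896 -0.402 -0.189
  outer loop
   vertex 0.9 4.2 0.6
   vertex 1.4 1.4 4.2
   vertex 0.0 5.5 2.1
  endloop
 endfacet
 facet normal -0.706 -0.603 -0.371
  outer loop
   vertex 0.9 4.2 0.6
   vertex 3.9 1.0 0.1
   vertex 1.4 1.4 4.2
  endloop
 endfacet
 facet normal -0.447 -0.243 0.861
  outer loop
   vertex 2.2 1.7 4.7
   vertex 1.9 5.8 5.7
   vertex 1.4 1.4 4.2
  endloop
 endfacet
 facet normal 0.460 -0.178 0.870
  outer loop
   vertex 2.2 1.7 4.7
   vertex 5.4 4.1 3.5
   vertex 1.9 5.8 5.7
  endloop
 endfacet
 facet normal -0.027 -0.838 0.546
  outer loop
   vertex 2.2 1.7 4.7
   vertex 1.4 1.4 4.2
   vertex 3.2 0.3 2.6
  endloop
 endfacet
 facet normal 0.606 -0.498 0.620
  outer loop
   vertex 2.2 1.7 4.7
   vertex 3.2 0.3 2.6
   vertex 5.4 4.1 3.5
  endloop
 endfacet
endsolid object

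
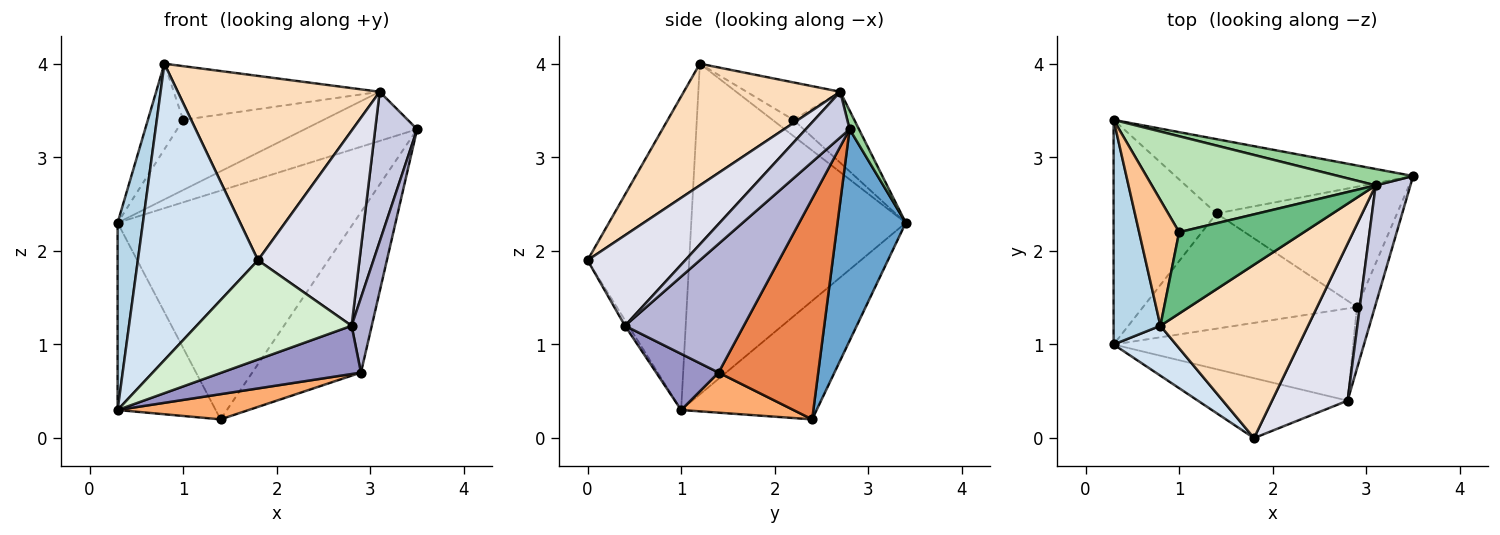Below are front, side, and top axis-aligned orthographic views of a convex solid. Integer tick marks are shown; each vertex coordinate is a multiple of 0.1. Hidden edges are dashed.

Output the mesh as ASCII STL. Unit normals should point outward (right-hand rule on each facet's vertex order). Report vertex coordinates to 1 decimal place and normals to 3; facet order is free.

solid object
 facet normal 0.265 0.917 -0.298
  outer loop
   vertex 1.4 2.4 0.2
   vertex 0.3 3.4 2.3
   vertex 3.5 2.8 3.3
  endloop
 endfacet
 facet normal -0.663 0.479 -0.575
  outer loop
   vertex 0.3 1.0 0.3
   vertex 0.3 3.4 2.3
   vertex 1.4 2.4 0.2
  endloop
 endfacet
 facet normal -0.983 -0.116 0.139
  outer loop
   vertex 0.3 1.0 0.3
   vertex 0.8 1.2 4.0
   vertex 0.3 3.4 2.3
  endloop
 endfacet
 facet normal -0.641 -0.757 0.128
  outer loop
   vertex 0.3 1.0 0.3
   vertex 1.8 0.0 1.9
   vertex 0.8 1.2 4.0
  endloop
 endfacet
 facet normal 0.591 0.645 -0.484
  outer loop
   vertex 2.9 1.4 0.7
   vertex 1.4 2.4 0.2
   vertex 3.5 2.8 3.3
  endloop
 endfacet
 facet normal 0.180 -0.210 -0.961
  outer loop
   vertex 2.9 1.4 0.7
   vertex 0.3 1.0 0.3
   vertex 1.4 2.4 0.2
  endloop
 endfacet
 facet normal -0.317 0.534 0.784
  outer loop
   vertex 1.0 2.2 3.4
   vertex 0.3 3.4 2.3
   vertex 0.8 1.2 4.0
  endloop
 endfacet
 facet normal 0.492 -0.634 0.597
  outer loop
   vertex 3.1 2.7 3.7
   vertex 0.8 1.2 4.0
   vertex 1.8 0.0 1.9
  endloop
 endfacet
 facet normal -0.243 0.534 0.810
  outer loop
   vertex 3.1 2.7 3.7
   vertex 1.0 2.2 3.4
   vertex 0.8 1.2 4.0
  endloop
 endfacet
 facet normal 0.079 0.946 0.315
  outer loop
   vertex 3.1 2.7 3.7
   vertex 3.5 2.8 3.3
   vertex 0.3 3.4 2.3
  endloop
 endfacet
 facet normal -0.248 0.572 0.782
  outer loop
   vertex 3.1 2.7 3.7
   vertex 0.3 3.4 2.3
   vertex 1.0 2.2 3.4
  endloop
 endfacet
 facet normal -0.019 -0.856 -0.517
  outer loop
   vertex 2.8 0.4 1.2
   vertex 1.8 0.0 1.9
   vertex 0.3 1.0 0.3
  endloop
 endfacet
 facet normal 0.203 -0.454 -0.867
  outer loop
   vertex 2.8 0.4 1.2
   vertex 0.3 1.0 0.3
   vertex 2.9 1.4 0.7
  endloop
 endfacet
 facet normal 0.977 -0.166 -0.136
  outer loop
   vertex 2.8 0.4 1.2
   vertex 2.9 1.4 0.7
   vertex 3.5 2.8 3.3
  endloop
 endfacet
 facet normal 0.633 -0.606 0.482
  outer loop
   vertex 2.8 0.4 1.2
   vertex 3.5 2.8 3.3
   vertex 3.1 2.7 3.7
  endloop
 endfacet
 facet normal 0.600 -0.623 0.501
  outer loop
   vertex 2.8 0.4 1.2
   vertex 3.1 2.7 3.7
   vertex 1.8 0.0 1.9
  endloop
 endfacet
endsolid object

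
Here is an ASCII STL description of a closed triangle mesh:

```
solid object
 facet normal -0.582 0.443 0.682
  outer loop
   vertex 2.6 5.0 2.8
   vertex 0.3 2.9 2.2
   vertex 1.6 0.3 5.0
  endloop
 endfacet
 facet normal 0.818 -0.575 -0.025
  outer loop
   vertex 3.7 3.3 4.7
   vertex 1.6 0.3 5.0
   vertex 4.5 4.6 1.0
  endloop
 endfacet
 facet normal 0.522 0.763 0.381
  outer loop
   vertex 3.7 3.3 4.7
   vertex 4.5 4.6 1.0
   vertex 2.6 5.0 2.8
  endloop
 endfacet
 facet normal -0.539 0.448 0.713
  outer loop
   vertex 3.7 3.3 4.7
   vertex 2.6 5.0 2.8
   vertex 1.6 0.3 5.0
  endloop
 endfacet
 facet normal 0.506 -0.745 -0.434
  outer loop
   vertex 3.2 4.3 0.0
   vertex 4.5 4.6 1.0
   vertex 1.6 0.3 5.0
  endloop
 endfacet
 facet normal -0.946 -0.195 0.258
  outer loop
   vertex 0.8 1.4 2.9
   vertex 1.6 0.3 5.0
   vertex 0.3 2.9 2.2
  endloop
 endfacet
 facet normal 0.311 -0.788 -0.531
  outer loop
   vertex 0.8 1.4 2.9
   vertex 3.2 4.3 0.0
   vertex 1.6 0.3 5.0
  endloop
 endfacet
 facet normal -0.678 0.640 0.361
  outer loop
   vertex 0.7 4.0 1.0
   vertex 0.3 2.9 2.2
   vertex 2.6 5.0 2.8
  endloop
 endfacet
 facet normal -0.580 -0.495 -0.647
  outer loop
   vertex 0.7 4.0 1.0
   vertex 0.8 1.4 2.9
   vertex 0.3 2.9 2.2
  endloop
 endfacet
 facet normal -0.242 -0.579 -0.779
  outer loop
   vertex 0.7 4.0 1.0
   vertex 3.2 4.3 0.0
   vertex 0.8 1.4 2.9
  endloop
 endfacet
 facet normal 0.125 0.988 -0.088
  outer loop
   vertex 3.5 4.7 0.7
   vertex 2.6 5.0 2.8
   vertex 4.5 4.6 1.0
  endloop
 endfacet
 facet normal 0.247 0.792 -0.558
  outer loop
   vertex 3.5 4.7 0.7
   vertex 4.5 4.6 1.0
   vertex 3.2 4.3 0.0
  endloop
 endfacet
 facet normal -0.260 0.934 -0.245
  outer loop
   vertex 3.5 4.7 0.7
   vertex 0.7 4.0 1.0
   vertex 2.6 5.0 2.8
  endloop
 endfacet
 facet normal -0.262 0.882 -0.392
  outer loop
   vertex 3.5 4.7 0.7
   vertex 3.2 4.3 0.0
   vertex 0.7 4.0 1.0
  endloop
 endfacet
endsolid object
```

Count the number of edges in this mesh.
21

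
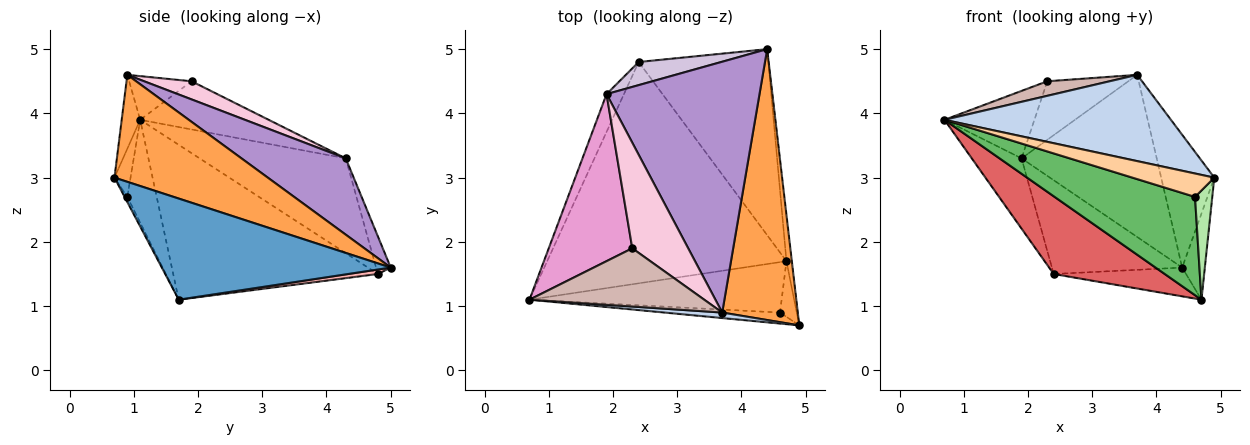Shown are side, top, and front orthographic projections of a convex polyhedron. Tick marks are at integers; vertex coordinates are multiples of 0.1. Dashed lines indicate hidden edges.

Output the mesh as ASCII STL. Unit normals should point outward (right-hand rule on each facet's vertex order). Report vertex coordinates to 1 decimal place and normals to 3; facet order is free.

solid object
 facet normal 0.994 0.098 -0.053
  outer loop
   vertex 4.7 1.7 1.1
   vertex 4.4 5.0 1.6
   vertex 4.9 0.7 3.0
  endloop
 endfacet
 facet normal -0.081 -0.995 0.063
  outer loop
   vertex 3.7 0.9 4.6
   vertex 0.7 1.1 3.9
   vertex 4.9 0.7 3.0
  endloop
 endfacet
 facet normal 0.786 0.272 0.555
  outer loop
   vertex 3.7 0.9 4.6
   vertex 4.9 0.7 3.0
   vertex 4.4 5.0 1.6
  endloop
 endfacet
 facet normal -0.175 -0.891 -0.419
  outer loop
   vertex 4.6 0.9 2.7
   vertex 4.9 0.7 3.0
   vertex 0.7 1.1 3.9
  endloop
 endfacet
 facet normal -0.183 -0.875 -0.449
  outer loop
   vertex 4.6 0.9 2.7
   vertex 0.7 1.1 3.9
   vertex 4.7 1.7 1.1
  endloop
 endfacet
 facet normal -0.138 -0.882 -0.450
  outer loop
   vertex 4.6 0.9 2.7
   vertex 4.7 1.7 1.1
   vertex 4.9 0.7 3.0
  endloop
 endfacet
 facet normal -0.521 -0.283 -0.805
  outer loop
   vertex 2.4 4.8 1.5
   vertex 4.7 1.7 1.1
   vertex 0.7 1.1 3.9
  endloop
 endfacet
 facet normal 0.034 0.153 -0.988
  outer loop
   vertex 2.4 4.8 1.5
   vertex 4.4 5.0 1.6
   vertex 4.7 1.7 1.1
  endloop
 endfacet
 facet normal 0.386 0.501 0.775
  outer loop
   vertex 1.9 4.3 3.3
   vertex 3.7 0.9 4.6
   vertex 4.4 5.0 1.6
  endloop
 endfacet
 facet normal -0.108 0.965 0.238
  outer loop
   vertex 1.9 4.3 3.3
   vertex 4.4 5.0 1.6
   vertex 2.4 4.8 1.5
  endloop
 endfacet
 facet normal -0.933 0.318 -0.171
  outer loop
   vertex 1.9 4.3 3.3
   vertex 2.4 4.8 1.5
   vertex 0.7 1.1 3.9
  endloop
 endfacet
 facet normal -0.236 -0.236 0.943
  outer loop
   vertex 2.3 1.9 4.5
   vertex 0.7 1.1 3.9
   vertex 3.7 0.9 4.6
  endloop
 endfacet
 facet normal -0.472 0.330 0.818
  outer loop
   vertex 2.3 1.9 4.5
   vertex 1.9 4.3 3.3
   vertex 0.7 1.1 3.9
  endloop
 endfacet
 facet normal 0.273 0.466 0.842
  outer loop
   vertex 2.3 1.9 4.5
   vertex 3.7 0.9 4.6
   vertex 1.9 4.3 3.3
  endloop
 endfacet
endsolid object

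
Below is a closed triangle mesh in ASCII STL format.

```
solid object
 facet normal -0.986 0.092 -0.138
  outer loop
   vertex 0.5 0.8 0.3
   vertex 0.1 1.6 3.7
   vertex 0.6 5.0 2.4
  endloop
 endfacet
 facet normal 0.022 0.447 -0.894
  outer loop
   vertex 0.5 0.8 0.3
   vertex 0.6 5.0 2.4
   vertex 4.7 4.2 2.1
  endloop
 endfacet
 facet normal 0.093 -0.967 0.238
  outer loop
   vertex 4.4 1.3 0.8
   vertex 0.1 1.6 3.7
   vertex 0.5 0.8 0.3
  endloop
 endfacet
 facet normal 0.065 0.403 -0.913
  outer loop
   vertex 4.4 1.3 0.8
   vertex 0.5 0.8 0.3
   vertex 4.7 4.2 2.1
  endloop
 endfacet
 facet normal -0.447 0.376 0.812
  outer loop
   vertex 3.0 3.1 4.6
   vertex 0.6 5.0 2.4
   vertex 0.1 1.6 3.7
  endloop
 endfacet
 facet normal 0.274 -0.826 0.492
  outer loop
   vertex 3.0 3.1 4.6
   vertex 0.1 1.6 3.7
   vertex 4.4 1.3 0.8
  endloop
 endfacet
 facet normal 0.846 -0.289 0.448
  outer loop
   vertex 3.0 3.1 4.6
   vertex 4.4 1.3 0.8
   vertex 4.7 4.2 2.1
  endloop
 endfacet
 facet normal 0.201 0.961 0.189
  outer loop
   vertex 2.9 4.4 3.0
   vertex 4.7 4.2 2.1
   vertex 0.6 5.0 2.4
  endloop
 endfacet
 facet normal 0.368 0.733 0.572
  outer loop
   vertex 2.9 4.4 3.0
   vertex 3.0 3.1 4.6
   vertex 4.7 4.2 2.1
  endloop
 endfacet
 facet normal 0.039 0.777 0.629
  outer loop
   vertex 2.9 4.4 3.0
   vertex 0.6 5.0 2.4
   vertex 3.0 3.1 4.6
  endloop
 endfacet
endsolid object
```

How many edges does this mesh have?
15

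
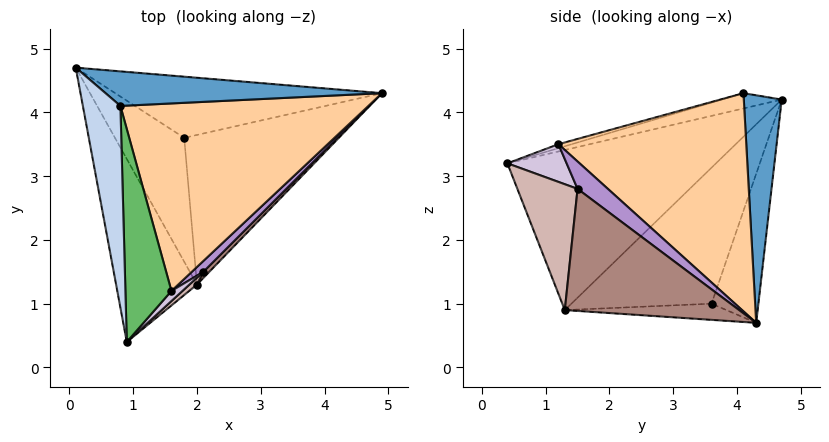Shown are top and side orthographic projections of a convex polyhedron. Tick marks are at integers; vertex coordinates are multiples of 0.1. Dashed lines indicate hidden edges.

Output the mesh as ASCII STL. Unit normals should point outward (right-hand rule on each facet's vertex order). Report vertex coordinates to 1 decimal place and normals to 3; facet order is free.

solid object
 facet normal 0.479 0.656 0.582
  outer loop
   vertex 0.8 4.1 4.3
   vertex 4.9 4.3 0.7
   vertex 0.1 4.7 4.2
  endloop
 endfacet
 facet normal -0.363 -0.275 0.891
  outer loop
   vertex 0.8 4.1 4.3
   vertex 0.1 4.7 4.2
   vertex 0.9 0.4 3.2
  endloop
 endfacet
 facet normal -0.238 0.873 -0.427
  outer loop
   vertex 1.8 3.6 1.0
   vertex 0.1 4.7 4.2
   vertex 4.9 4.3 0.7
  endloop
 endfacet
 facet normal 0.660 -0.025 0.751
  outer loop
   vertex 1.6 1.2 3.5
   vertex 4.9 4.3 0.7
   vertex 0.8 4.1 4.3
  endloop
 endfacet
 facet normal -0.082 -0.286 0.955
  outer loop
   vertex 1.6 1.2 3.5
   vertex 0.8 4.1 4.3
   vertex 0.9 0.4 3.2
  endloop
 endfacet
 facet normal -0.104 0.034 -0.994
  outer loop
   vertex 2.0 1.3 0.9
   vertex 1.8 3.6 1.0
   vertex 4.9 4.3 0.7
  endloop
 endfacet
 facet normal -0.891 -0.061 -0.450
  outer loop
   vertex 2.0 1.3 0.9
   vertex 0.9 0.4 3.2
   vertex 0.1 4.7 4.2
  endloop
 endfacet
 facet normal -0.890 -0.058 -0.453
  outer loop
   vertex 2.0 1.3 0.9
   vertex 0.1 4.7 4.2
   vertex 1.8 3.6 1.0
  endloop
 endfacet
 facet normal 0.780 -0.533 0.328
  outer loop
   vertex 2.1 1.5 2.8
   vertex 4.9 4.3 0.7
   vertex 1.6 1.2 3.5
  endloop
 endfacet
 facet normal 0.698 -0.687 0.204
  outer loop
   vertex 2.1 1.5 2.8
   vertex 1.6 1.2 3.5
   vertex 0.9 0.4 3.2
  endloop
 endfacet
 facet normal 0.720 -0.693 0.035
  outer loop
   vertex 2.1 1.5 2.8
   vertex 2.0 1.3 0.9
   vertex 4.9 4.3 0.7
  endloop
 endfacet
 facet normal 0.683 -0.730 0.041
  outer loop
   vertex 2.1 1.5 2.8
   vertex 0.9 0.4 3.2
   vertex 2.0 1.3 0.9
  endloop
 endfacet
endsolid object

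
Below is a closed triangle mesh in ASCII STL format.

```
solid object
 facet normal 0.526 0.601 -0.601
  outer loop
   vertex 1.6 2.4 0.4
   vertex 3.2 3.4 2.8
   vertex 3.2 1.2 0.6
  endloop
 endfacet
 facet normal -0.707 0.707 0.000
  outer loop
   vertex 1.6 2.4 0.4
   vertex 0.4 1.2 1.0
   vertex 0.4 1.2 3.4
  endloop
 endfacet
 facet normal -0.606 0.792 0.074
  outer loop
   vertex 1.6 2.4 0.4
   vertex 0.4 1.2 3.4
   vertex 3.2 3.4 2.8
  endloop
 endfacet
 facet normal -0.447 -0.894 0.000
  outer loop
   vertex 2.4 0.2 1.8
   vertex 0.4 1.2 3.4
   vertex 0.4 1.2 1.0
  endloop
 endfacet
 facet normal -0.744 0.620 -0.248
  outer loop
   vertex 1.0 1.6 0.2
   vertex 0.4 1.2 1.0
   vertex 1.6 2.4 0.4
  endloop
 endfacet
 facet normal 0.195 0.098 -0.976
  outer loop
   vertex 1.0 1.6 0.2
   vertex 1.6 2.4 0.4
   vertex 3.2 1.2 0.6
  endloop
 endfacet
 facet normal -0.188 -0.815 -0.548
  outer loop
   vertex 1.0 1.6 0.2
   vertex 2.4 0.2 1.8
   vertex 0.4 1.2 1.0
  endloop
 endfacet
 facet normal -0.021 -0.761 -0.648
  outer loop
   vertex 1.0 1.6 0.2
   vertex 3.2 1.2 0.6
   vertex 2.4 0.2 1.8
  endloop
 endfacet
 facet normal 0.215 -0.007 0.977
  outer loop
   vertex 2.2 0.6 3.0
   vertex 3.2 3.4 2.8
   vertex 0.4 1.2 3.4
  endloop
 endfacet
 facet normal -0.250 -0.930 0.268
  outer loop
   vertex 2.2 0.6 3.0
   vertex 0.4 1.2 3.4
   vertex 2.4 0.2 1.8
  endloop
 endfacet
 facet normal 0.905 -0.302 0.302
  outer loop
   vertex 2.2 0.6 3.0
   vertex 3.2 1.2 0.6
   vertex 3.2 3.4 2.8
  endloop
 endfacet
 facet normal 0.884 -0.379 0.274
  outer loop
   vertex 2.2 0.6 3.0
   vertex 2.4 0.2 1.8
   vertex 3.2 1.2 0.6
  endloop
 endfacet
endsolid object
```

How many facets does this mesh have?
12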